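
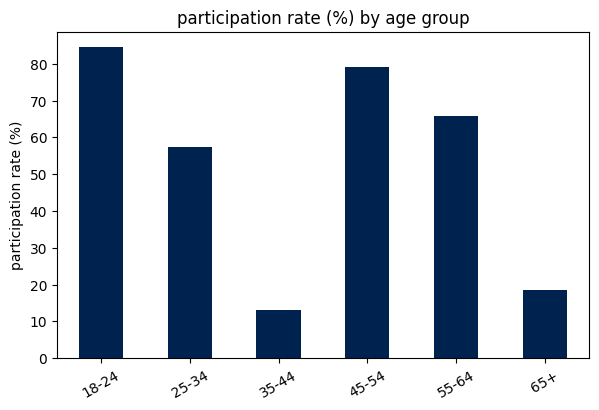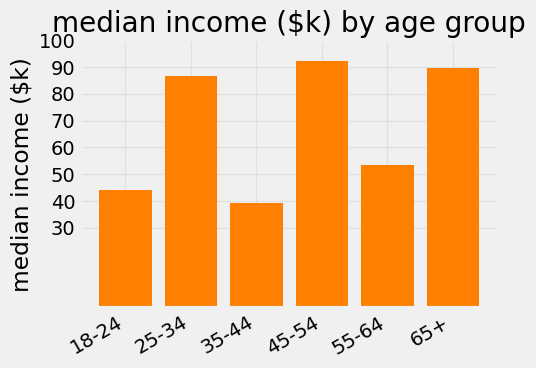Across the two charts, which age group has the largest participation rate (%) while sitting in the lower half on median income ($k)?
Chart 2 median median income ($k) ≈ 70; below-median age groups: 18-24, 35-44, 55-64. Among those, 18-24 has the highest participation rate (%) (≈ 80).

18-24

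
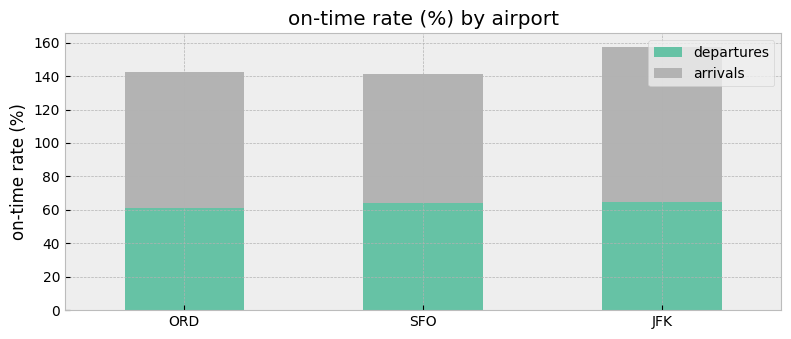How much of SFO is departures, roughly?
≈ 60

departures top ≈ 60, bottom ≈ 0; segment ≈ 60.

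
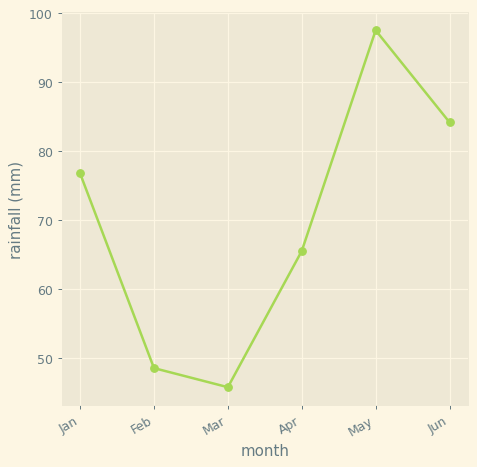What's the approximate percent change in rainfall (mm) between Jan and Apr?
≈ -13.3%

Jan ≈ 75, Apr ≈ 65; (65 − 75) / 75 ≈ -13.3%.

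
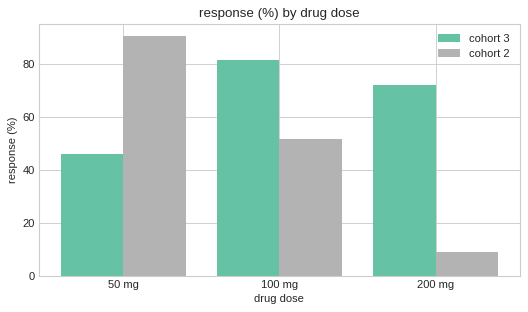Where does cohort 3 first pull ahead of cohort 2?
100 mg

50 mg: cohort 3 ≈ 50 vs cohort 2 ≈ 90 (not yet); 100 mg: cohort 3 ≈ 80 vs cohort 2 ≈ 50 (first crossover).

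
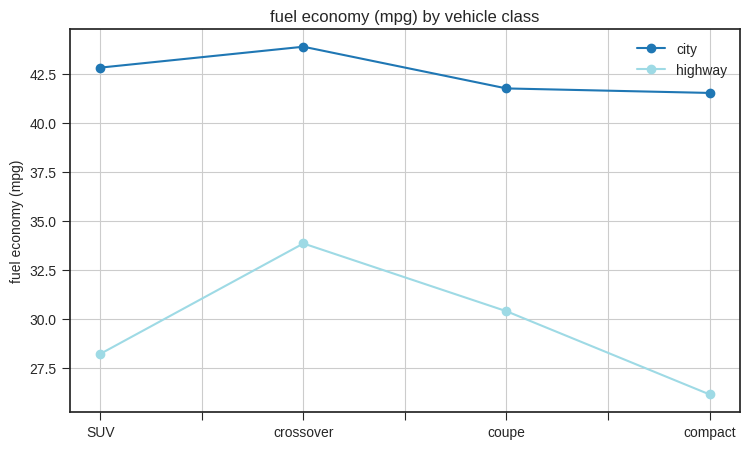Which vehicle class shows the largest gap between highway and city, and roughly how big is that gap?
compact: highway ≈ 26, city ≈ 42 → gap ≈ 16. Next-largest (SUV) is only ≈ 14.

compact, ≈ 16 mpg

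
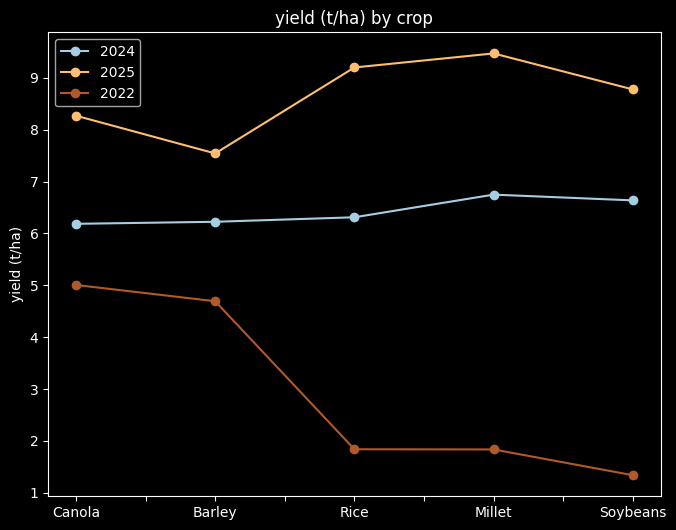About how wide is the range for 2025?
≈ 1

Max Millet ≈ 9, min Barley ≈ 8; range ≈ 1.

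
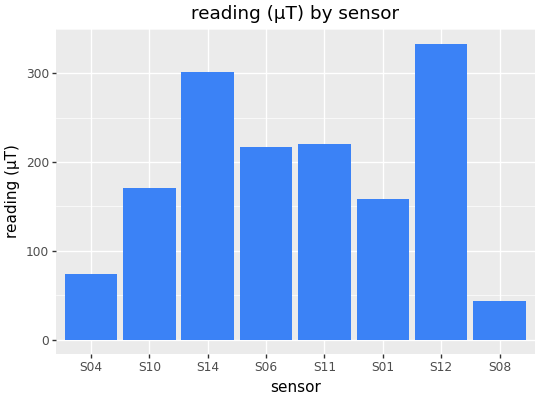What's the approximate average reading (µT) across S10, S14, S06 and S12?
(150 + 300 + 200 + 350) / 4 ≈ 250.

≈ 250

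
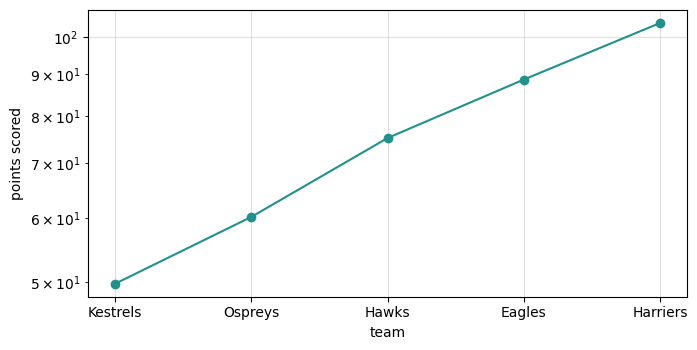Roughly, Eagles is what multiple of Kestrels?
Eagles ≈ 90, Kestrels ≈ 50; 90/50 ≈ 1.8.

≈ 1.8×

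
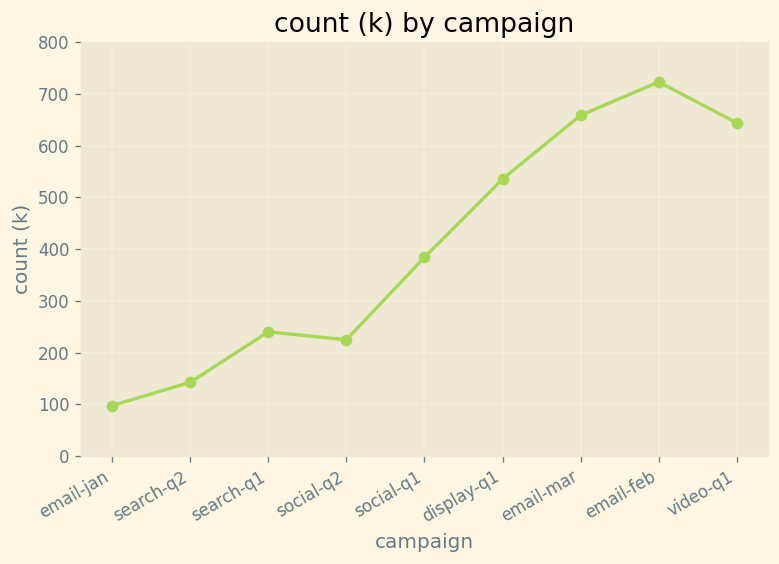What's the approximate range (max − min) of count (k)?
≈ 600

Max email-feb ≈ 700, min email-jan ≈ 100; range ≈ 600.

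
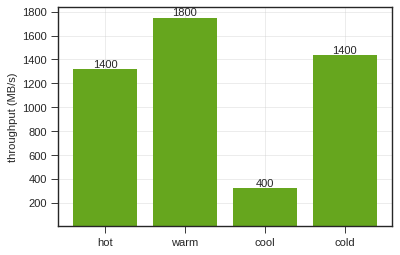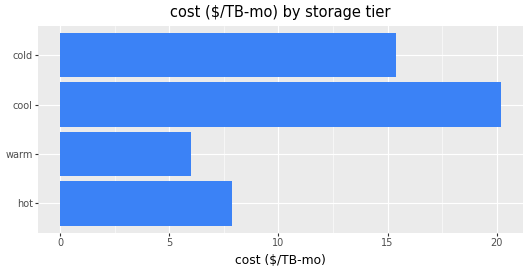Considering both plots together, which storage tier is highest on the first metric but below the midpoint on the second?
Chart 2 median cost ($/TB-mo) ≈ 12; below-median storage tiers: hot, warm. Among those, warm has the highest throughput (MB/s) (≈ 1800).

warm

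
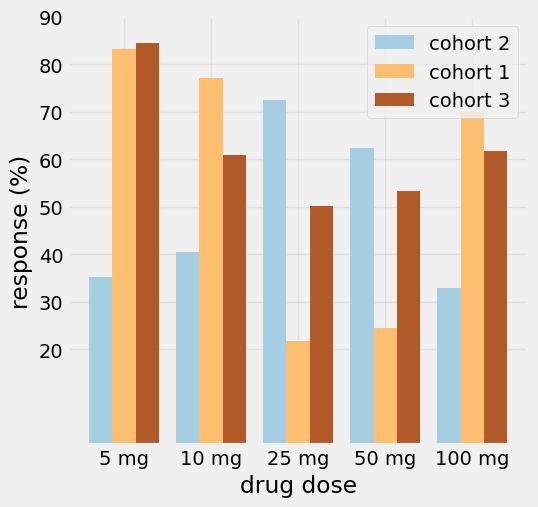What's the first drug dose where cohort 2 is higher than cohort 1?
10 mg: cohort 2 ≈ 40 vs cohort 1 ≈ 80 (not yet); 25 mg: cohort 2 ≈ 70 vs cohort 1 ≈ 20 (first crossover).

25 mg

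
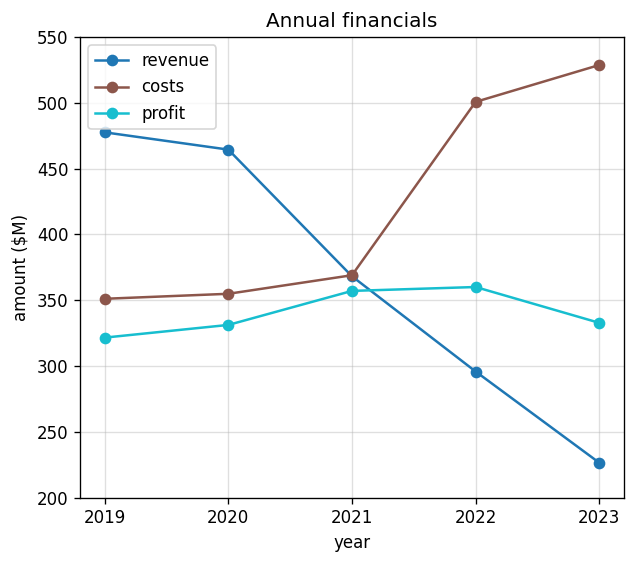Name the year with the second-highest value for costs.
2022

Top 3 for costs: 2023 ≈ 550, 2022 ≈ 500, 2021 ≈ 350.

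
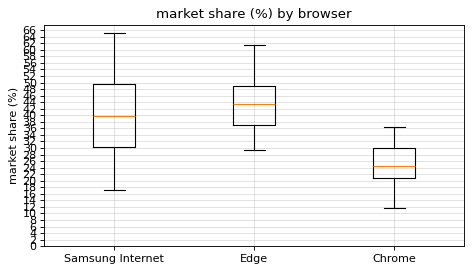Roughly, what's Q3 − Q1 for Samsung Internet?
Q3 ≈ 50, Q1 ≈ 30; IQR ≈ 20.

≈ 20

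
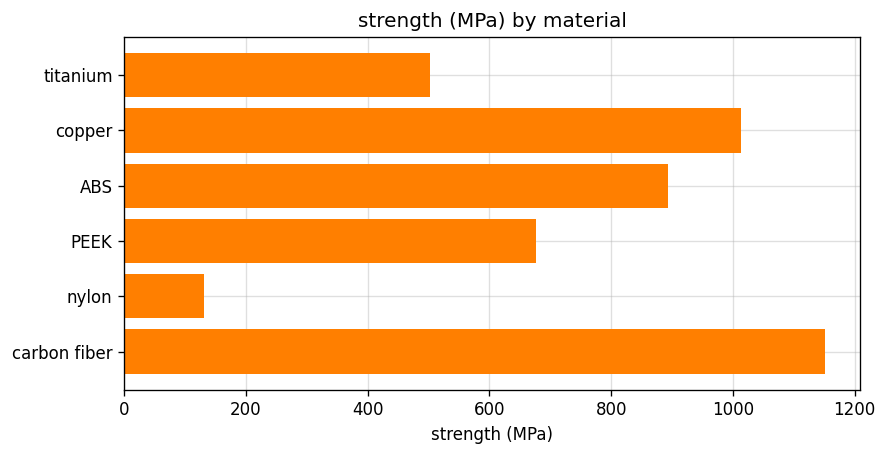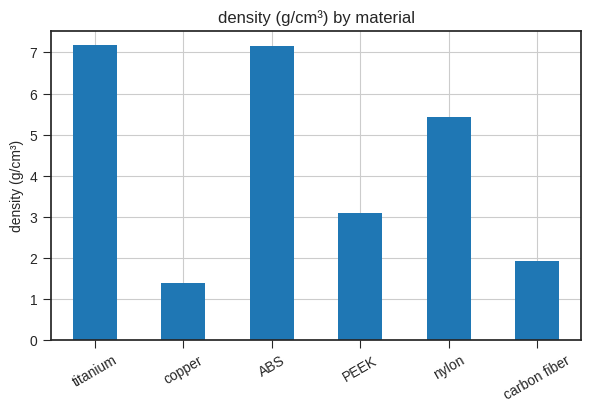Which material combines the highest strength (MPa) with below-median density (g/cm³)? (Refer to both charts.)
Chart 2 median density (g/cm³) ≈ 4; below-median materials: copper, PEEK, carbon fiber. Among those, carbon fiber has the highest strength (MPa) (≈ 1200).

carbon fiber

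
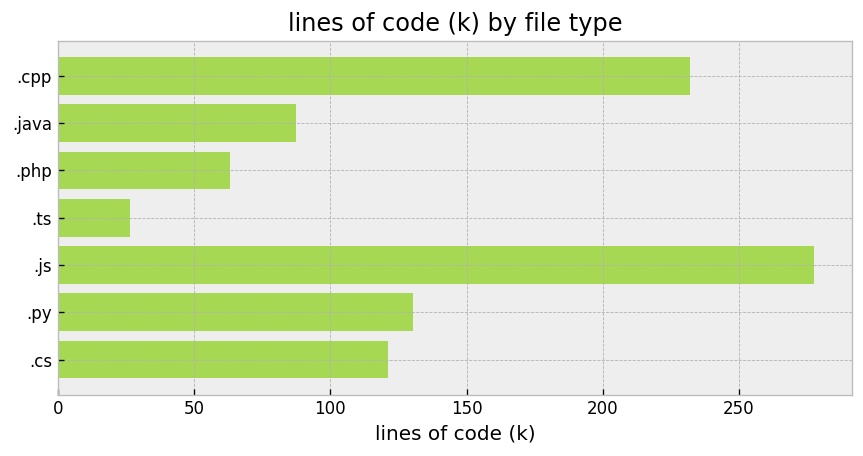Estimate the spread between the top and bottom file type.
≈ 250

Max .js ≈ 275, min .ts ≈ 25; range ≈ 250.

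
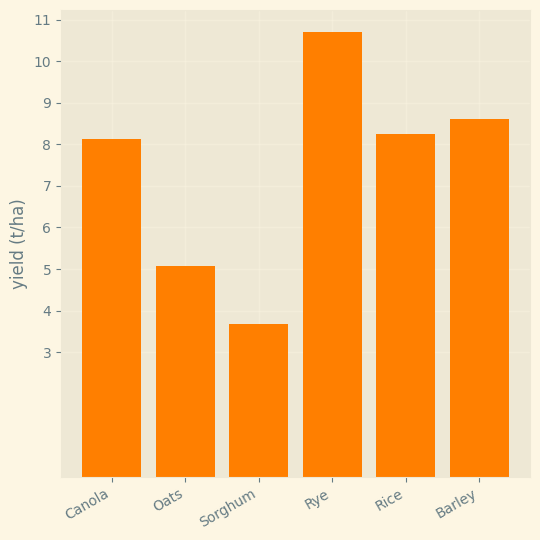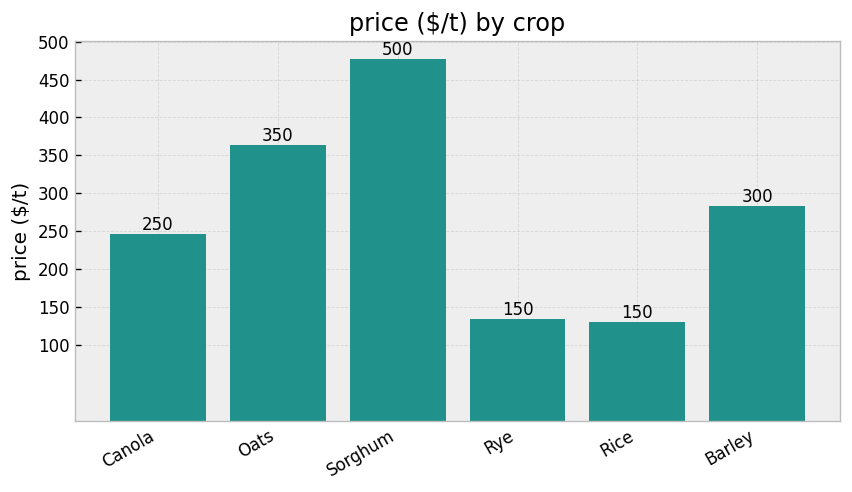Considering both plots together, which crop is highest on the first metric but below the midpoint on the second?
Rye

Chart 2 median price ($/t) ≈ 250; below-median crops: Canola, Rye, Rice. Among those, Rye has the highest yield (t/ha) (≈ 11).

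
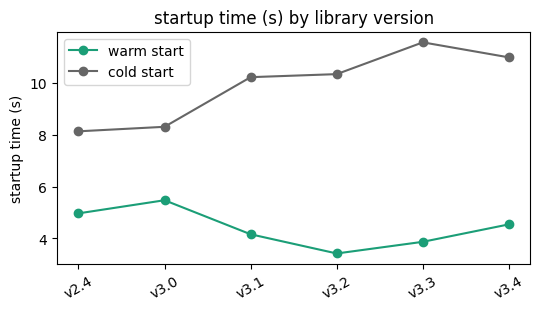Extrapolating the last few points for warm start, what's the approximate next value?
Last three: 3, 4, 5 → slope ≈ 1/step → next ≈ 6.

≈ 6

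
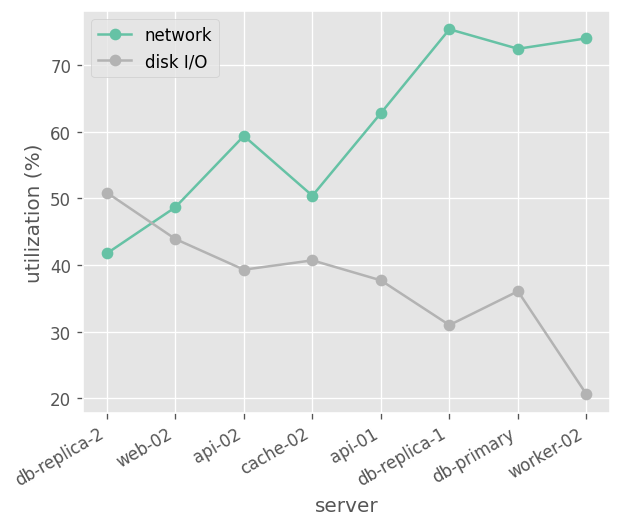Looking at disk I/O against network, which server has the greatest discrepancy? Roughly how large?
worker-02: disk I/O ≈ 20, network ≈ 75 → gap ≈ 55. Next-largest (db-replica-1) is only ≈ 45.

worker-02, ≈ 55 %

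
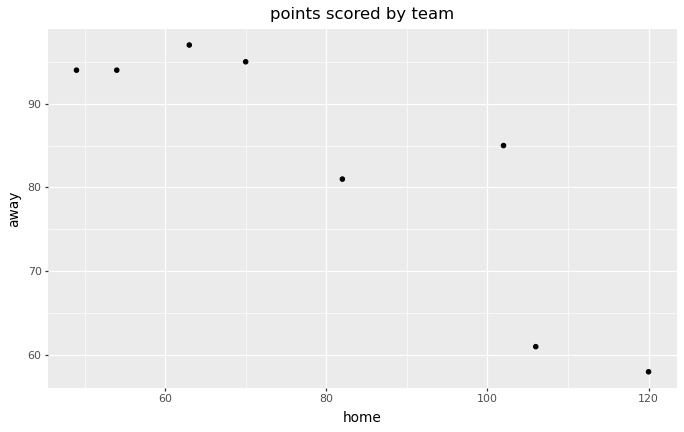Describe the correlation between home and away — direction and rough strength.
Points are negatively correlated; strong (|r| ≈ 0.9).

negative, strong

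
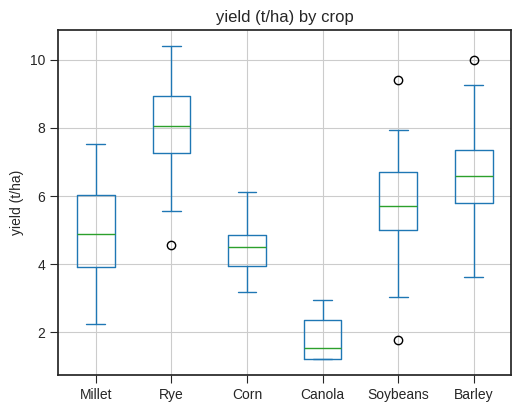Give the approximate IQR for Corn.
≈ 1

Q3 ≈ 5, Q1 ≈ 4; IQR ≈ 1.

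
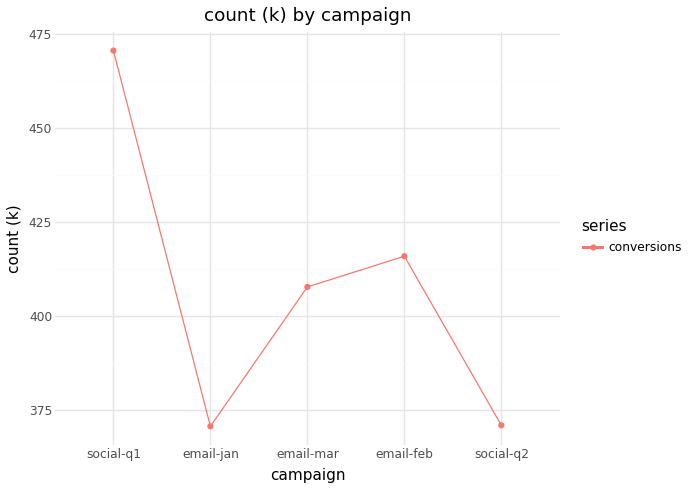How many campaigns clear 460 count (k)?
Above 460: social-q1.

1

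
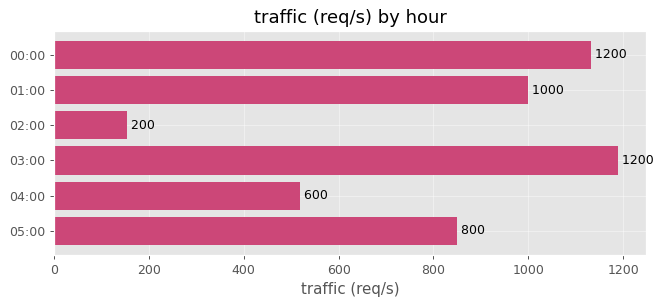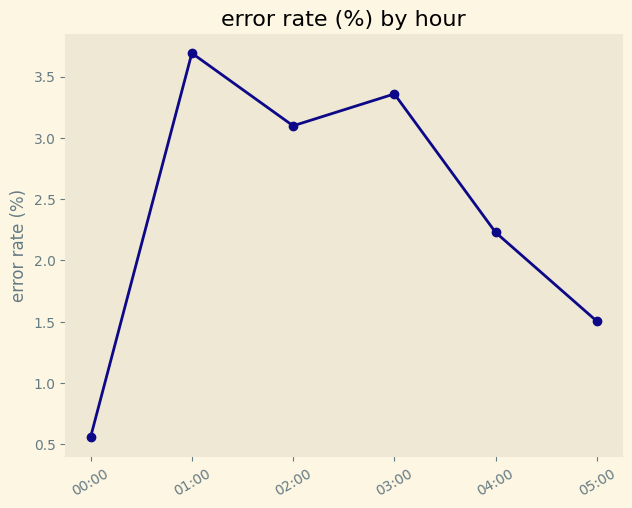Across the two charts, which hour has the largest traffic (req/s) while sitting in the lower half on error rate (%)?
00:00

Chart 2 median error rate (%) ≈ 2.5; below-median hours: 00:00, 04:00, 05:00. Among those, 00:00 has the highest traffic (req/s) (≈ 1200).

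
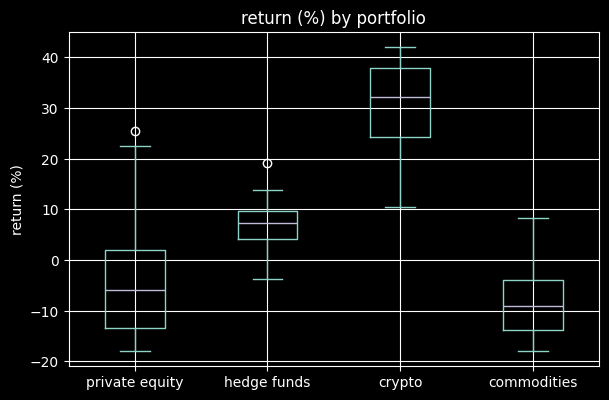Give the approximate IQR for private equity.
Q3 ≈ 0, Q1 ≈ -15; IQR ≈ 15.

≈ 15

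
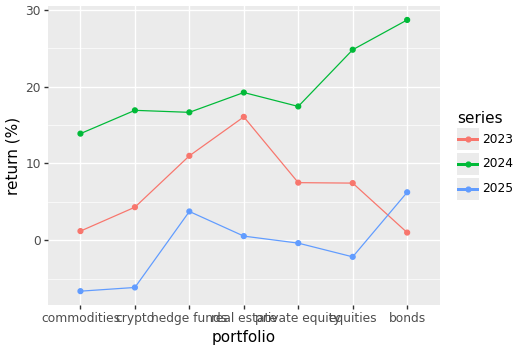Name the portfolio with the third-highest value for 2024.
Top 4 for 2024: bonds ≈ 30, equities ≈ 25, real estate ≈ 20, private equity ≈ 15.

real estate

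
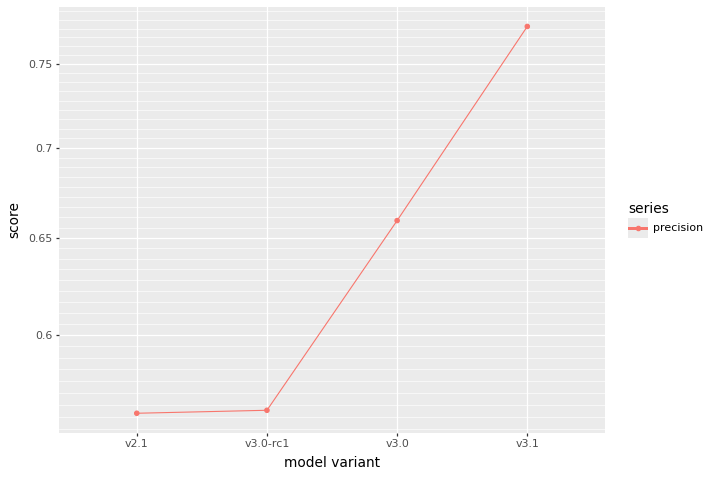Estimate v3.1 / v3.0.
v3.1 ≈ 0.78, v3.0 ≈ 0.66; 0.78/0.66 ≈ 1.18.

≈ 1.18×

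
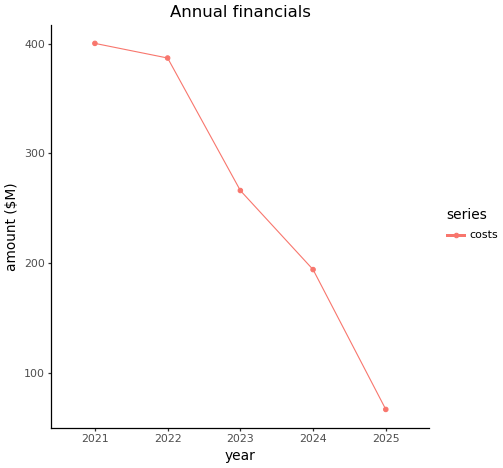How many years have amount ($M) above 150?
4

Above 150: 2021, 2022, 2023, 2024.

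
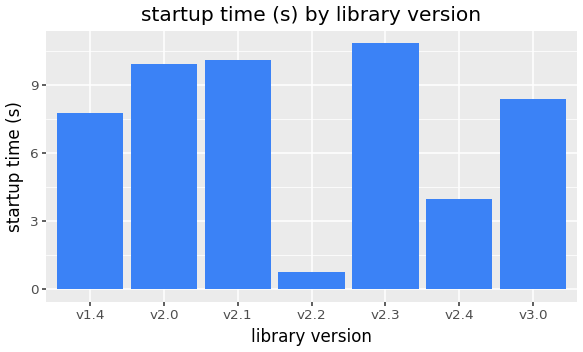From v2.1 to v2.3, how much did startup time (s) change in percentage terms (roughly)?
≈ +10%

v2.1 ≈ 10, v2.3 ≈ 11; (11 − 10) / 10 ≈ +10%.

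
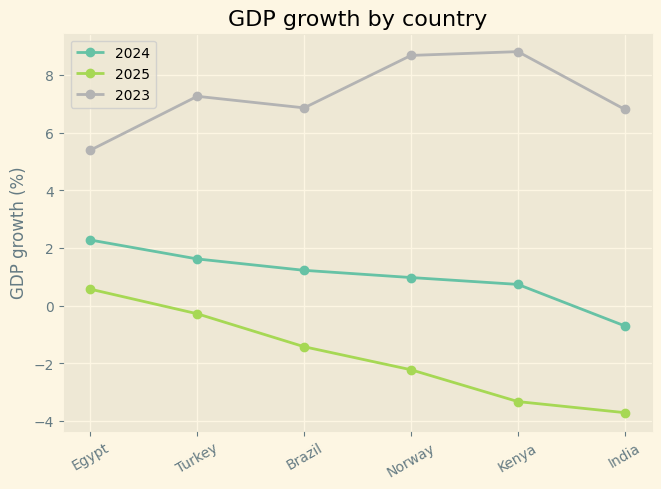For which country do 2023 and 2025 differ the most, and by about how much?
Kenya, ≈ 12 %

Kenya: 2023 ≈ 8, 2025 ≈ -4 → gap ≈ 12. Next-largest (Norway) is only ≈ 10.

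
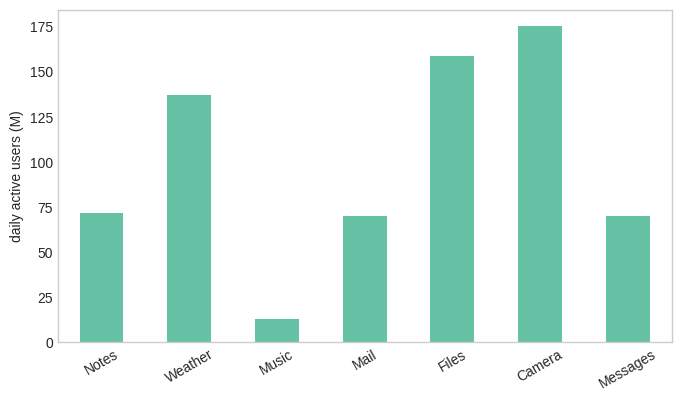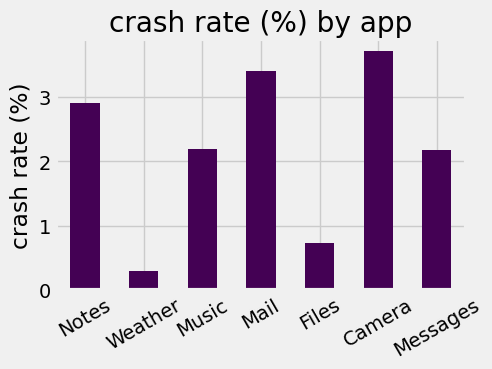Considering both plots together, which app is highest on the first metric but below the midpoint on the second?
Chart 2 median crash rate (%) ≈ 2; below-median apps: Weather, Files, Messages. Among those, Files has the highest daily active users (M) (≈ 160).

Files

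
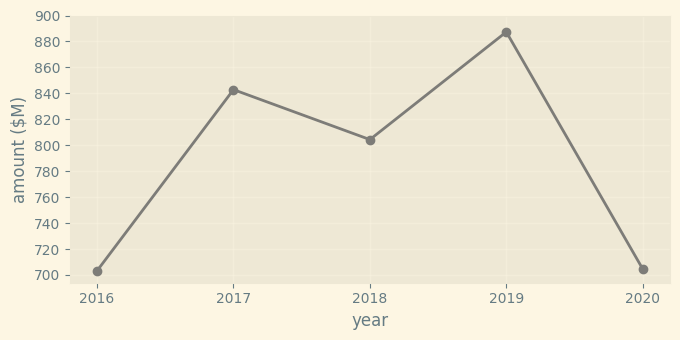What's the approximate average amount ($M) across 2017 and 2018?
≈ 820

(840 + 800) / 2 ≈ 820.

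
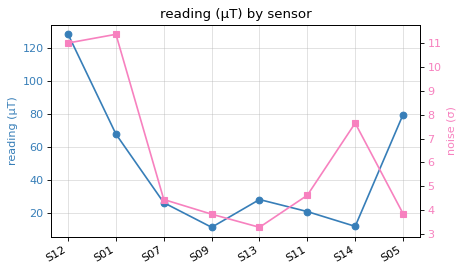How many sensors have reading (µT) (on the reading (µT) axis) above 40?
3

Above 40: S12, S01, S05.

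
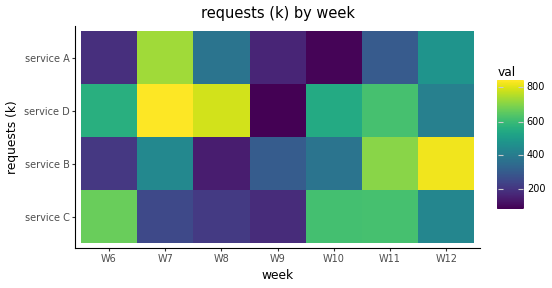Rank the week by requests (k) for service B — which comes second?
Top 3 for service B: W12 ≈ 800, W11 ≈ 700, W7 ≈ 400.

W11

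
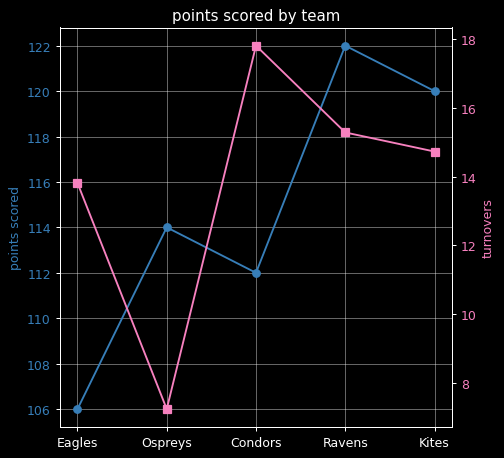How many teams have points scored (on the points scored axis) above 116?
2

Above 116: Ravens, Kites.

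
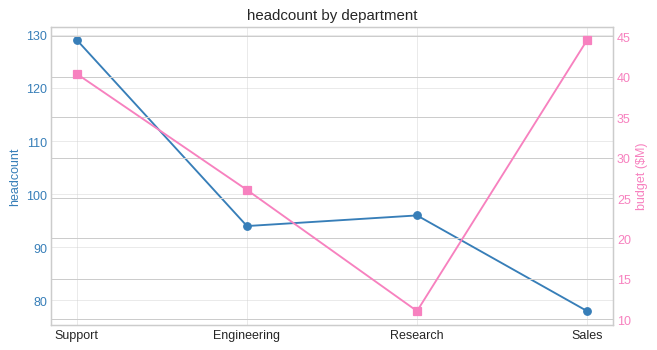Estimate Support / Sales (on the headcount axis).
Support ≈ 130, Sales ≈ 80; 130/80 ≈ 1.62.

≈ 1.62×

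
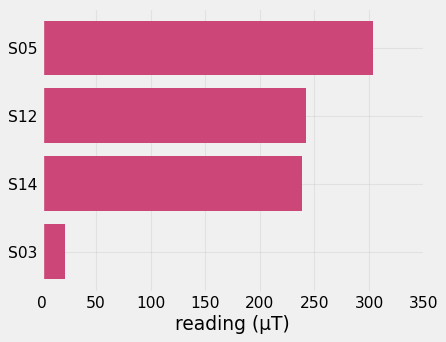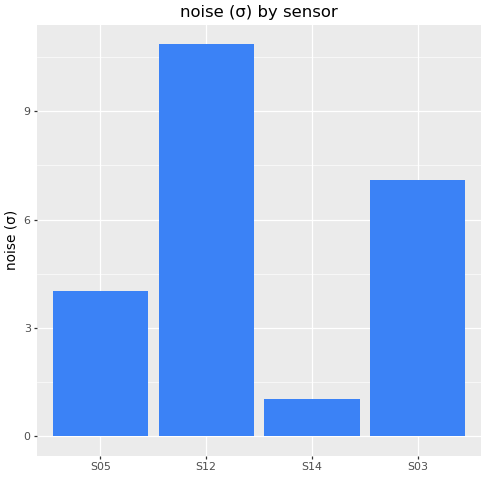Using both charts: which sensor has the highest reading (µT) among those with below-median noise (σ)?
S05

Chart 2 median noise (σ) ≈ 6; below-median sensors: S05, S14. Among those, S05 has the highest reading (µT) (≈ 300).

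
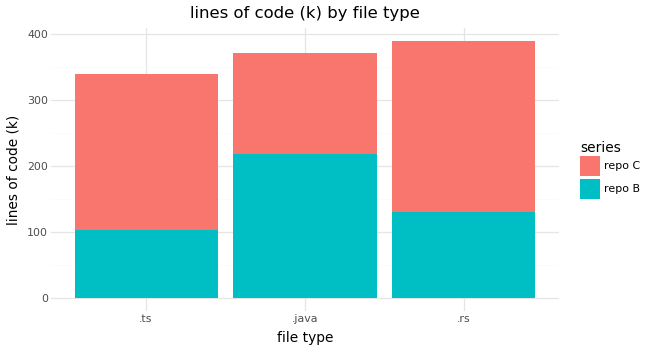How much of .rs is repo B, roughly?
≈ 150

repo B top ≈ 150, bottom ≈ 0; segment ≈ 150.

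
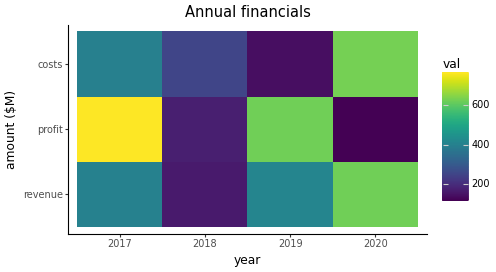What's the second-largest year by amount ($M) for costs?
2017

Top 3 for costs: 2020 ≈ 600, 2017 ≈ 400, 2018 ≈ 200.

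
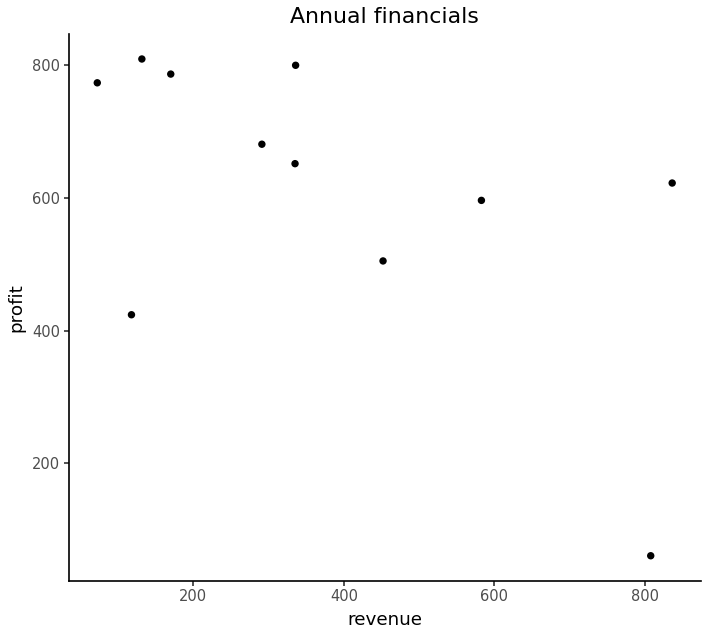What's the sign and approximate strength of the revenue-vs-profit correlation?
Points are negatively correlated; moderate (|r| ≈ 0.6).

negative, moderate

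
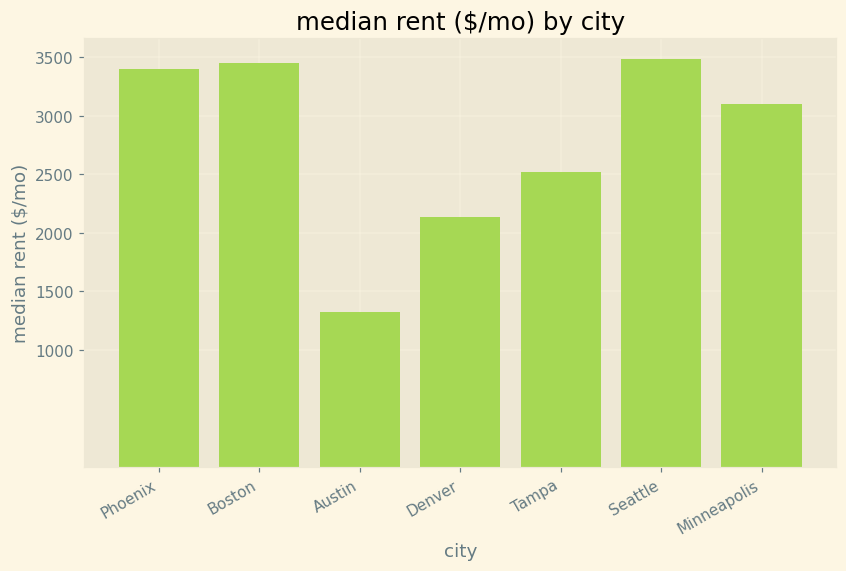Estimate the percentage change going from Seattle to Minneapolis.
≈ -14.3%

Seattle ≈ 3500, Minneapolis ≈ 3000; (3000 − 3500) / 3500 ≈ -14.3%.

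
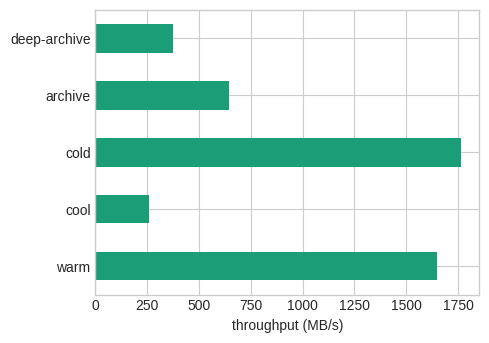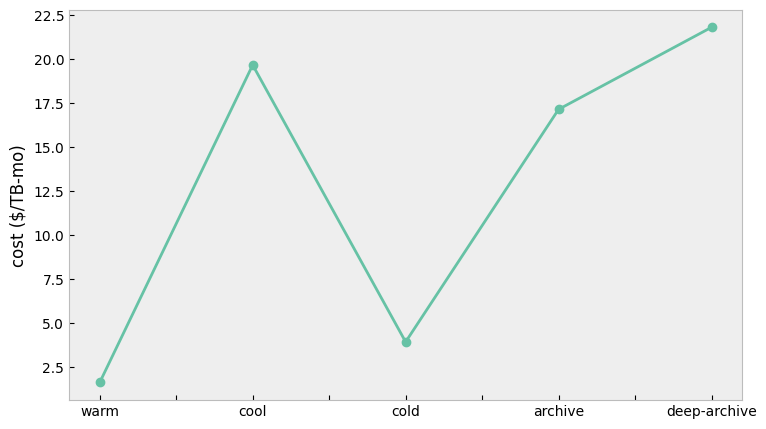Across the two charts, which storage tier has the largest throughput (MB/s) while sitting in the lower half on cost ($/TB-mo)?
Chart 2 median cost ($/TB-mo) ≈ 18; below-median storage tiers: warm, cold. Among those, cold has the highest throughput (MB/s) (≈ 1800).

cold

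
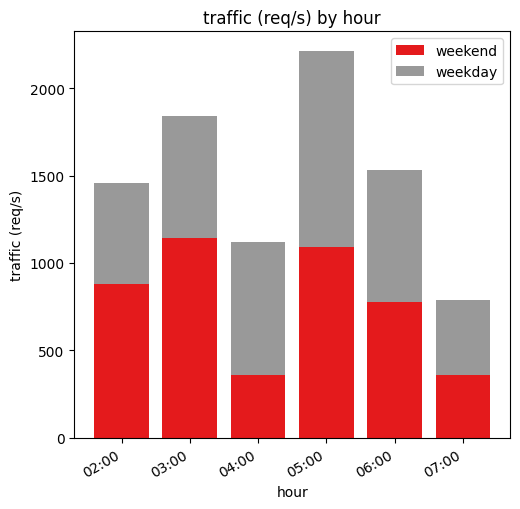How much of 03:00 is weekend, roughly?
≈ 1200

weekend top ≈ 1200, bottom ≈ 0; segment ≈ 1200.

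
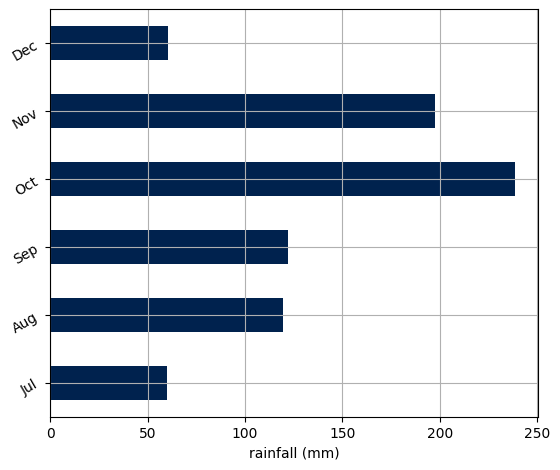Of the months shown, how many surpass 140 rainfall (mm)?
Above 140: Oct, Nov.

2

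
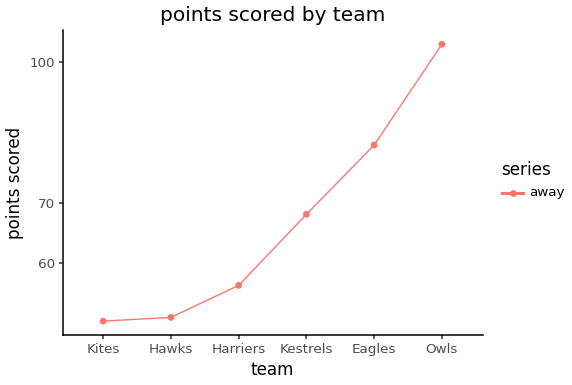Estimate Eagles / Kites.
Eagles ≈ 80, Kites ≈ 50; 80/50 ≈ 1.6.

≈ 1.6×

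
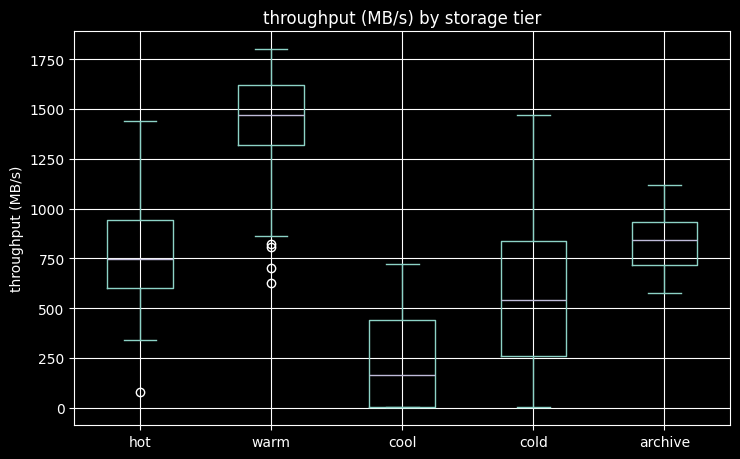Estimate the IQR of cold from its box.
Q3 ≈ 800, Q1 ≈ 200; IQR ≈ 600.

≈ 600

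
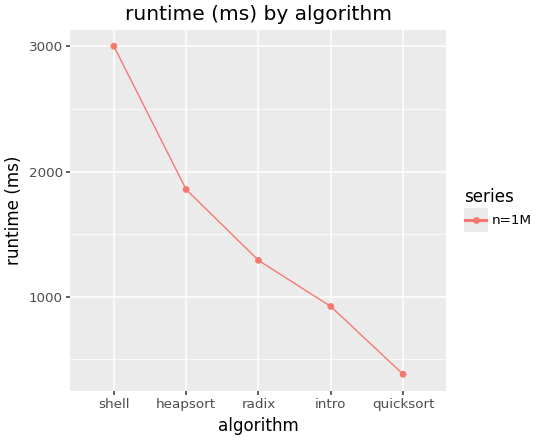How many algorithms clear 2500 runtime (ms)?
1

Above 2500: shell.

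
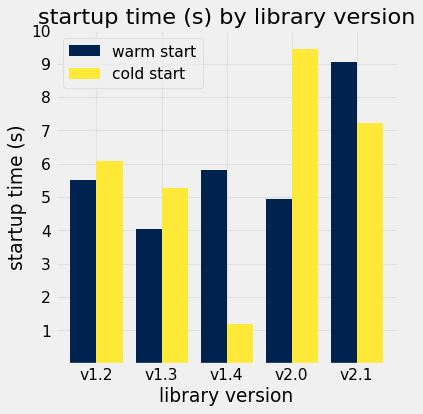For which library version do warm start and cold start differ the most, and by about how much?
v1.4, ≈ 5 s

v1.4: warm start ≈ 6, cold start ≈ 1 → gap ≈ 5. Next-largest (v2.0) is only ≈ 4.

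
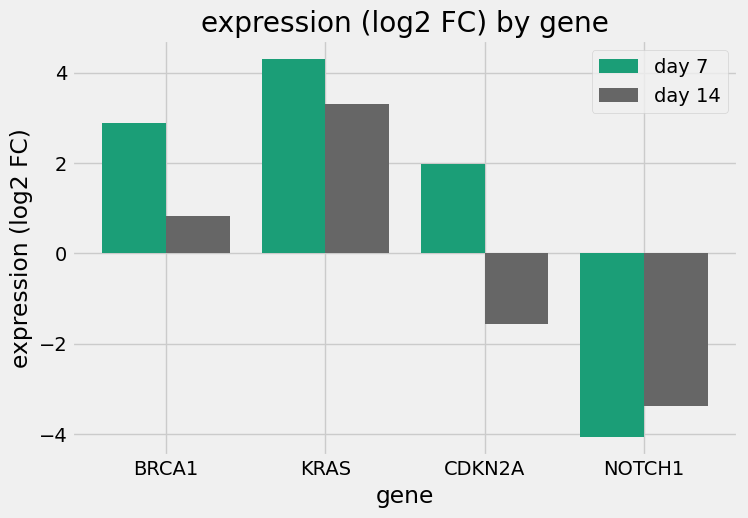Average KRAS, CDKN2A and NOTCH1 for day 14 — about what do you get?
(3 + -2 + -3) / 3 ≈ -1.

≈ -1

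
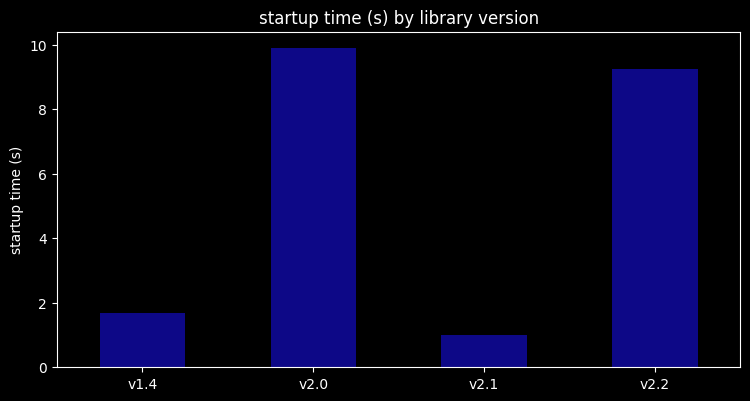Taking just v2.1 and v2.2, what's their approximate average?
(1 + 9) / 2 ≈ 5.

≈ 5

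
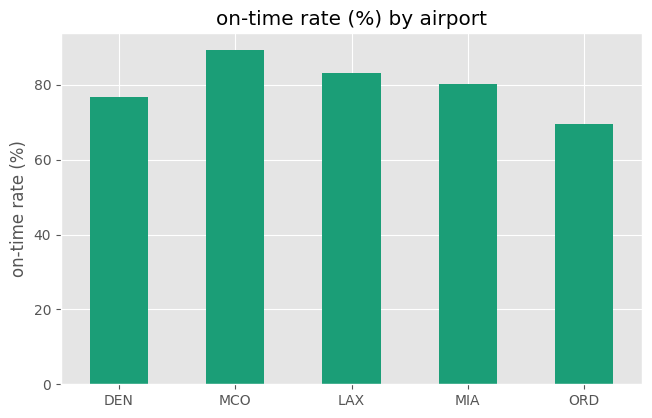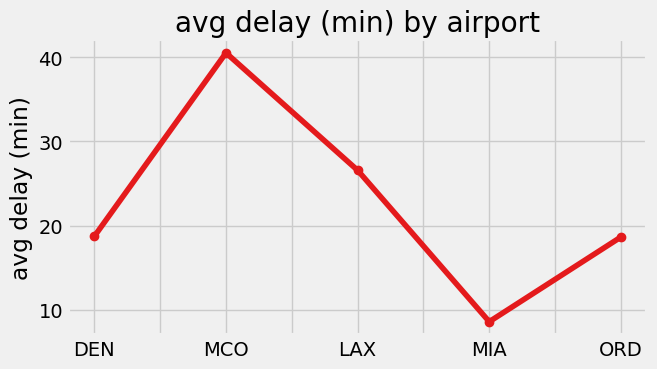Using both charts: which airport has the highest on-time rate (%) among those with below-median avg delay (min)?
MIA

Chart 2 median avg delay (min) ≈ 20; below-median airports: MIA, ORD. Among those, MIA has the highest on-time rate (%) (≈ 80).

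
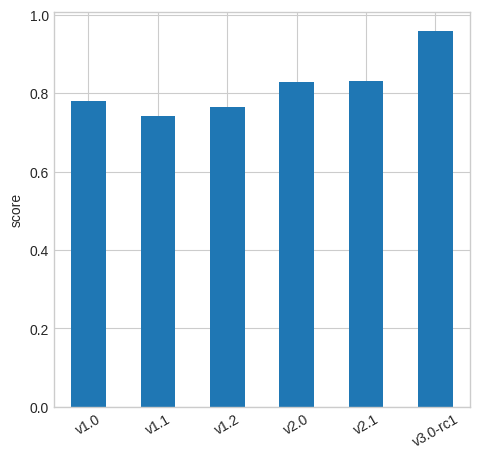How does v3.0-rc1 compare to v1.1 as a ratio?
v3.0-rc1 ≈ 1.0, v1.1 ≈ 0.7; 1.0/0.7 ≈ 1.43.

≈ 1.43×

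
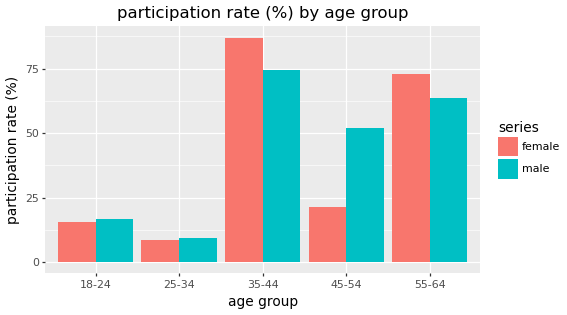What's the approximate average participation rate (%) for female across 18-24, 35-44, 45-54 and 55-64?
≈ 50

(20 + 90 + 20 + 70) / 4 ≈ 50.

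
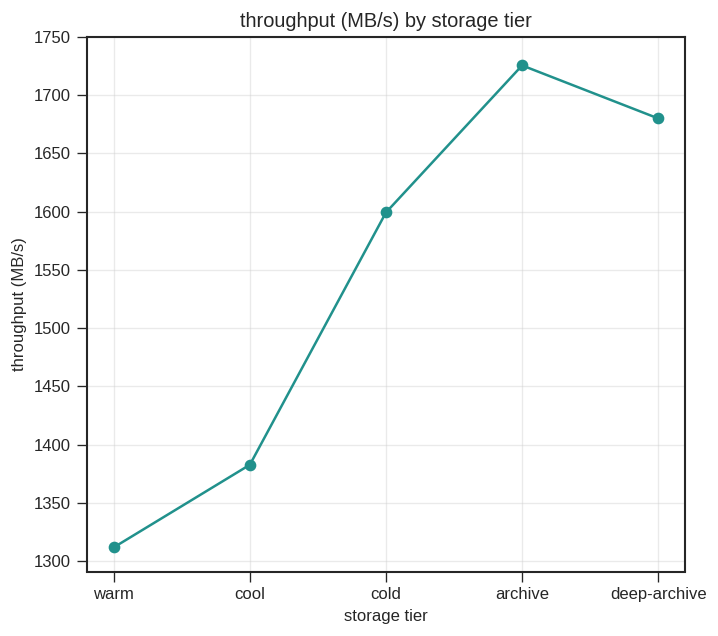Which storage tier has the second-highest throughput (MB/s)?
deep-archive

Top 3: archive ≈ 1750, deep-archive ≈ 1700, cold ≈ 1600.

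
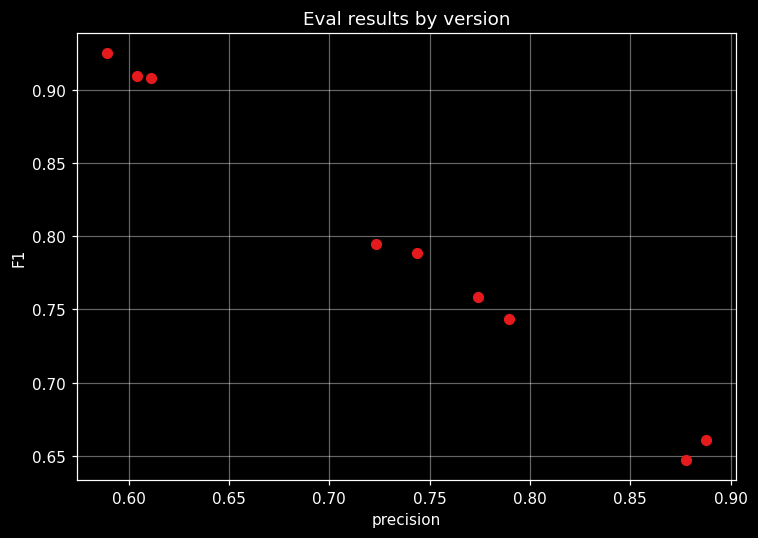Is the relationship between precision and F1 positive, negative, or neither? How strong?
Points are negatively correlated; strong (|r| ≈ 1.0).

negative, strong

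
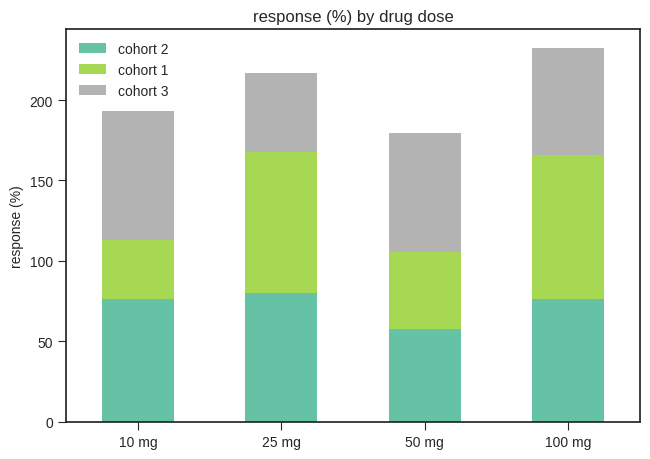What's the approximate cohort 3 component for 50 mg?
cohort 3 top ≈ 180, bottom ≈ 100; segment ≈ 80.

≈ 80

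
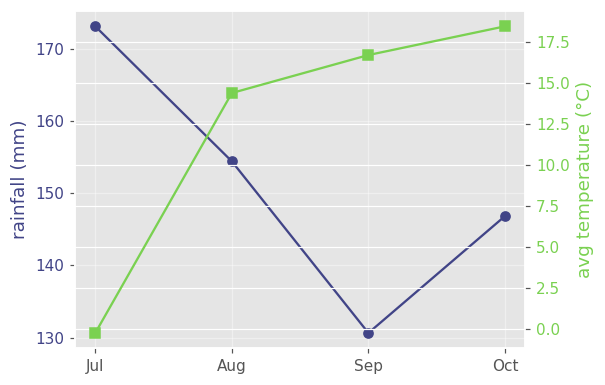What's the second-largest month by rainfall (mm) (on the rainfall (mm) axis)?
Aug

Top 3 (on the rainfall (mm) axis): Jul ≈ 175, Aug ≈ 155, Oct ≈ 145.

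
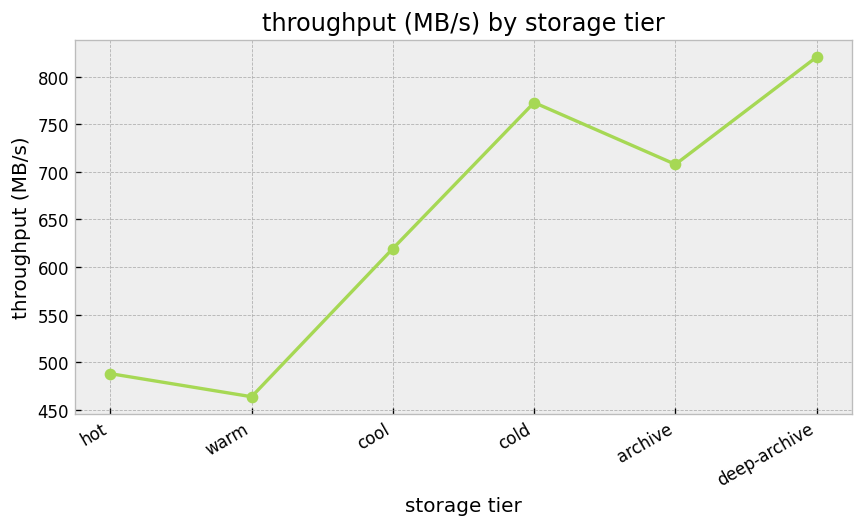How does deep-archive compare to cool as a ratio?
deep-archive ≈ 800, cool ≈ 600; 800/600 ≈ 1.33.

≈ 1.33×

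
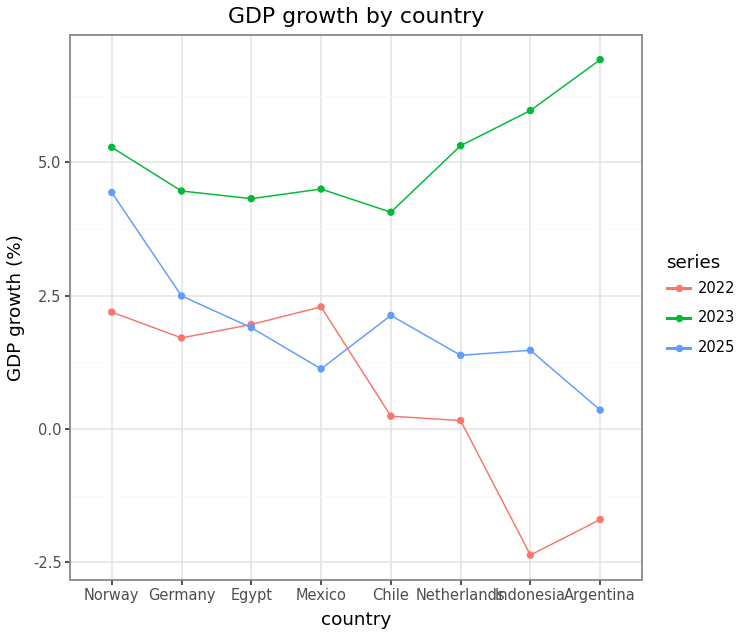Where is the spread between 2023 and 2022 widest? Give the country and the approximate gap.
Argentina: 2023 ≈ 7, 2022 ≈ -2 → gap ≈ 9. Next-largest (Indonesia) is only ≈ 8.

Argentina, ≈ 9 %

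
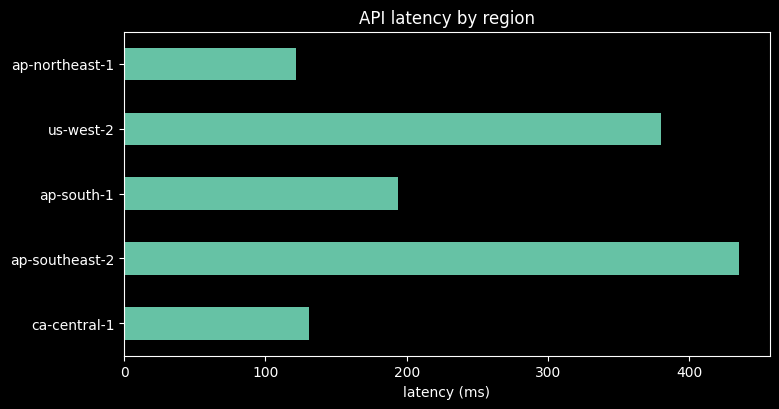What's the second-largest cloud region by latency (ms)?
Top 3: ap-southeast-2 ≈ 450, us-west-2 ≈ 400, ap-south-1 ≈ 200.

us-west-2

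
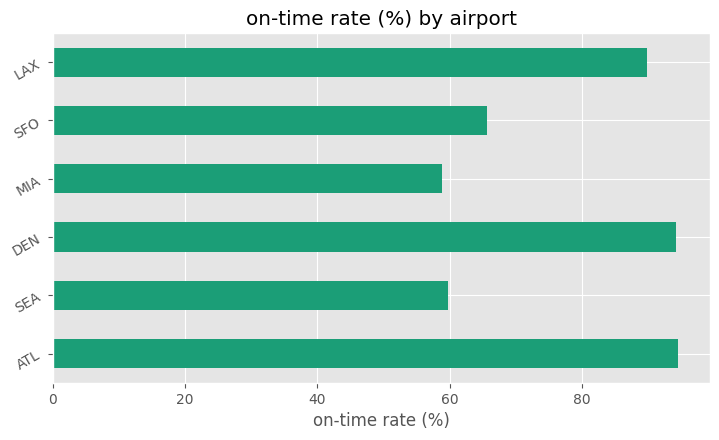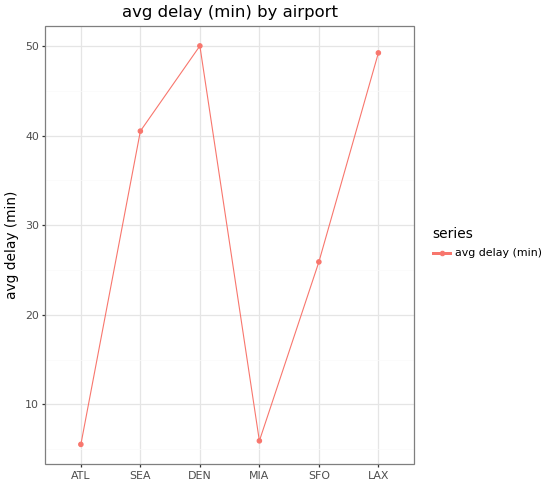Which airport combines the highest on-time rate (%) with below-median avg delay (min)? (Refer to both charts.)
Chart 2 median avg delay (min) ≈ 35; below-median airports: ATL, MIA, SFO. Among those, ATL has the highest on-time rate (%) (≈ 90).

ATL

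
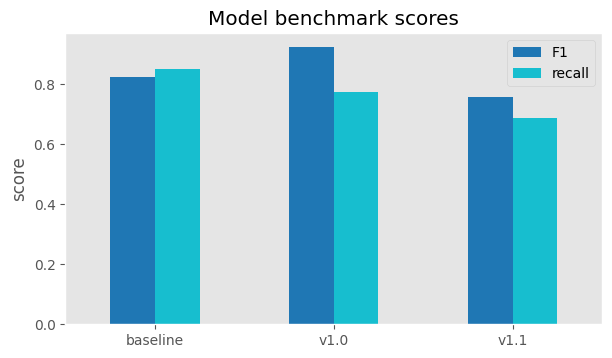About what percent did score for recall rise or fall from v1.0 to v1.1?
≈ -12.5%

v1.0 ≈ 0.8, v1.1 ≈ 0.7; (0.7 − 0.8) / 0.8 ≈ -12.5%.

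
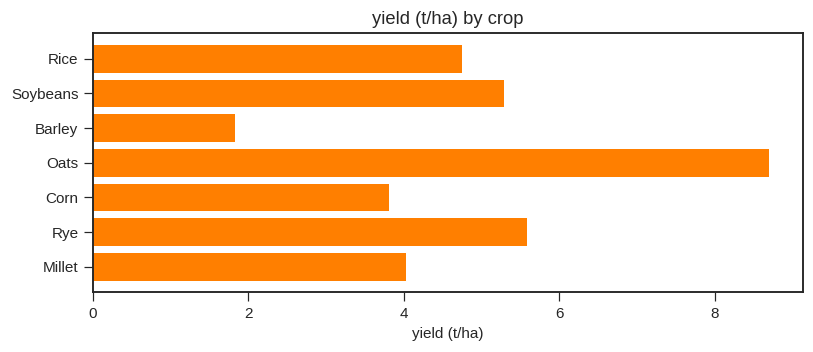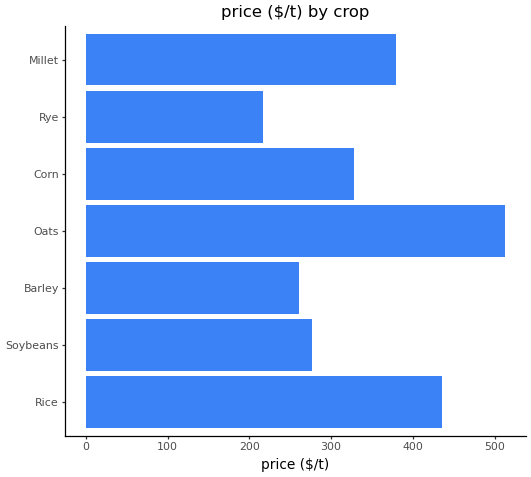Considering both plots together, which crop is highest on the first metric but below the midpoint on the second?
Rye

Chart 2 median price ($/t) ≈ 350; below-median crops: Soybeans, Barley, Rye. Among those, Rye has the highest yield (t/ha) (≈ 6).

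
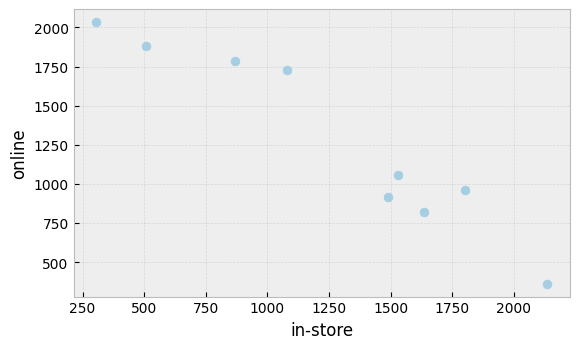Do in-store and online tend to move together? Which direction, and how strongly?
Points are negatively correlated; strong (|r| ≈ 1.0).

negative, strong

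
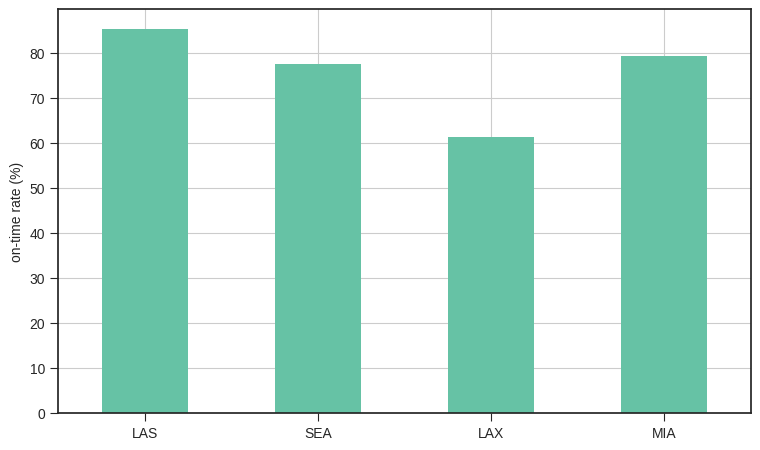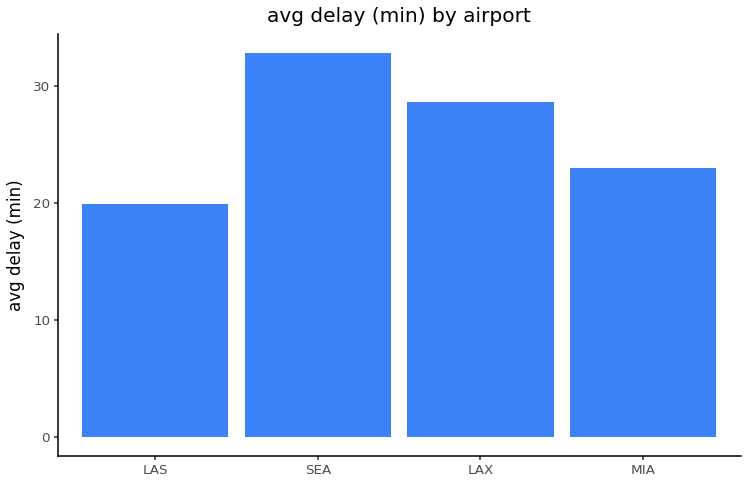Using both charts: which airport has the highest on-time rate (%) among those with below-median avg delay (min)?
Chart 2 median avg delay (min) ≈ 25; below-median airports: LAS, MIA. Among those, LAS has the highest on-time rate (%) (≈ 90).

LAS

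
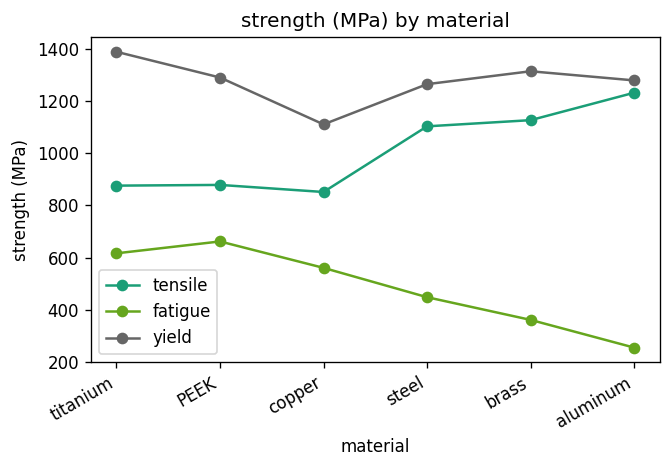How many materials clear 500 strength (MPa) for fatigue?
Above 500: titanium, PEEK, copper.

3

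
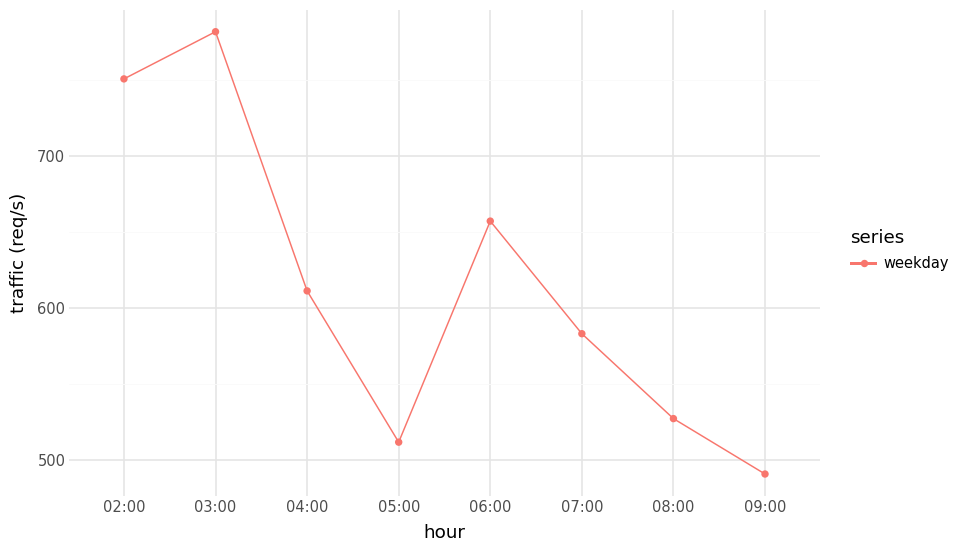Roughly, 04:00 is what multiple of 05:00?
≈ 1.2×

04:00 ≈ 600, 05:00 ≈ 500; 600/500 ≈ 1.2.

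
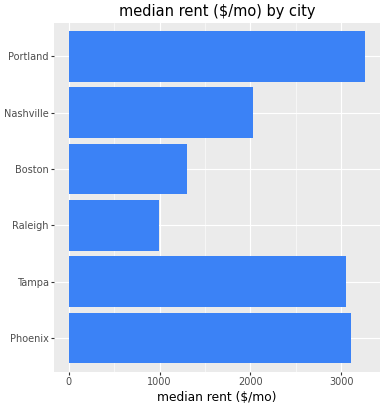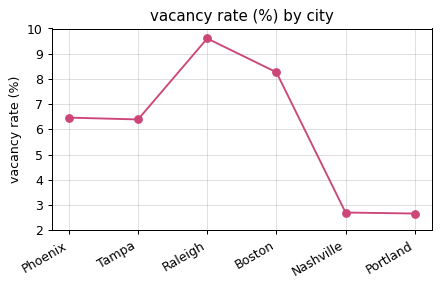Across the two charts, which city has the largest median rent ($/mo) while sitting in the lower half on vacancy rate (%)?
Portland

Chart 2 median vacancy rate (%) ≈ 6; below-median cities: Tampa, Nashville, Portland. Among those, Portland has the highest median rent ($/mo) (≈ 3500).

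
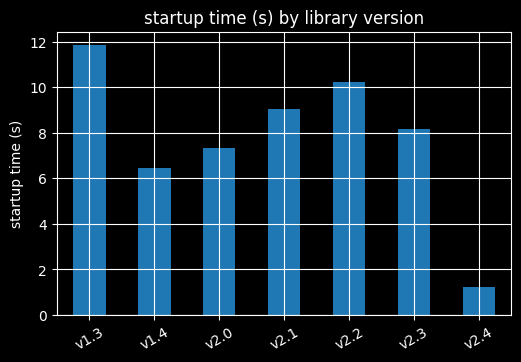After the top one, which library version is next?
Top 3: v1.3 ≈ 12, v2.2 ≈ 10, v2.1 ≈ 9.

v2.2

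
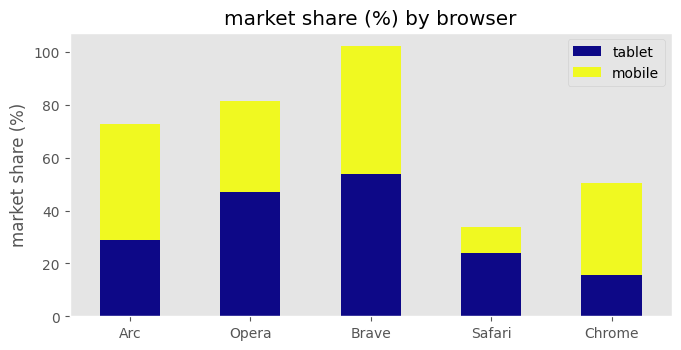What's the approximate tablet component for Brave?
≈ 50

tablet top ≈ 50, bottom ≈ 0; segment ≈ 50.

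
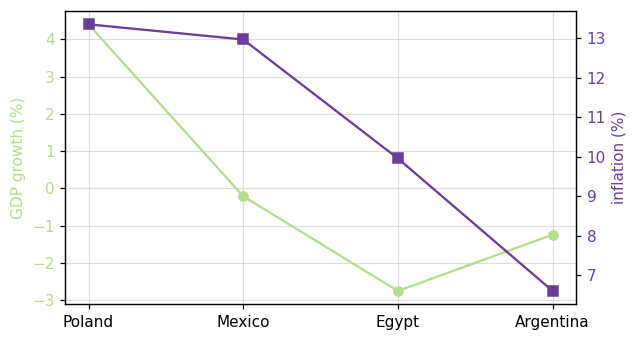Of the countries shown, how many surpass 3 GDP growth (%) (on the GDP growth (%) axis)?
1

Above 3: Poland.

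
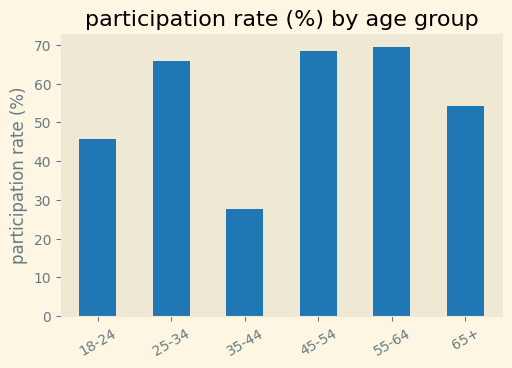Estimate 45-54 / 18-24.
≈ 1.4×

45-54 ≈ 70, 18-24 ≈ 50; 70/50 ≈ 1.4.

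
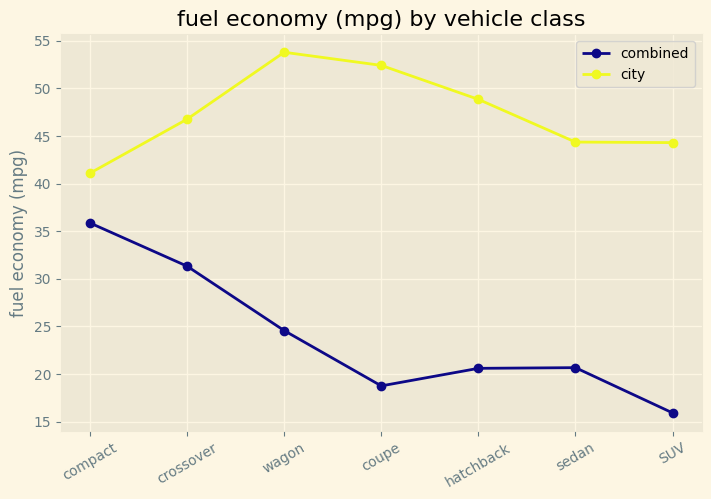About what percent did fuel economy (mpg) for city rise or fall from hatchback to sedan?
≈ -10%

hatchback ≈ 50, sedan ≈ 45; (45 − 50) / 50 ≈ -10%.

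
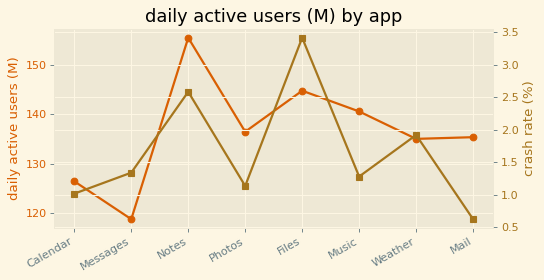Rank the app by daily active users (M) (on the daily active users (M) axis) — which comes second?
Files

Top 3 (on the daily active users (M) axis): Notes ≈ 155, Files ≈ 145, Music ≈ 140.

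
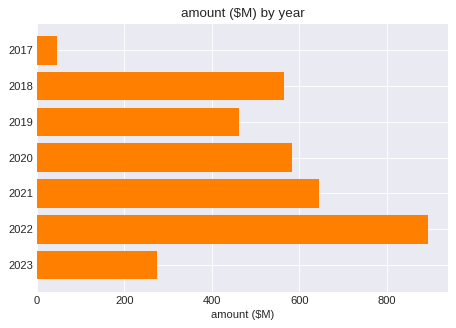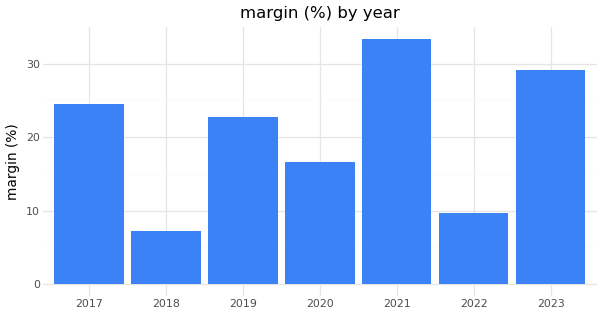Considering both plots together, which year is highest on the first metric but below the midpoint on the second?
2022

Chart 2 median margin (%) ≈ 25; below-median years: 2018, 2020, 2022. Among those, 2022 has the highest amount ($M) (≈ 900).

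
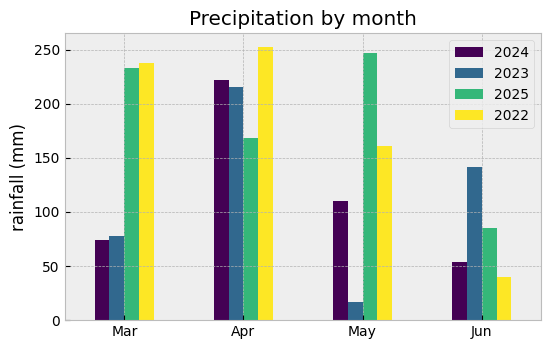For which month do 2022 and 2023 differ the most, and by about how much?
Mar: 2022 ≈ 250, 2023 ≈ 75 → gap ≈ 175. Next-largest (May) is only ≈ 125.

Mar, ≈ 175 mm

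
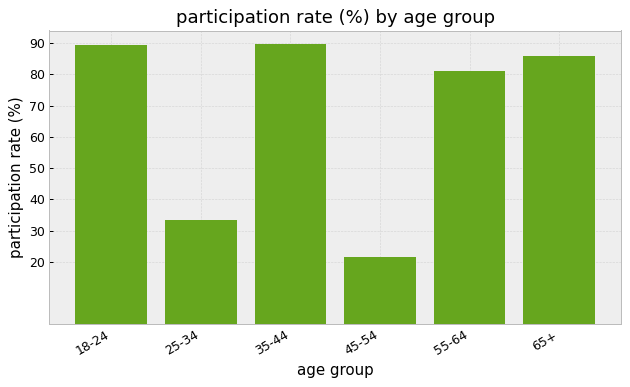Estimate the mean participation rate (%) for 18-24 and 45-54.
≈ 55

(90 + 20) / 2 ≈ 55.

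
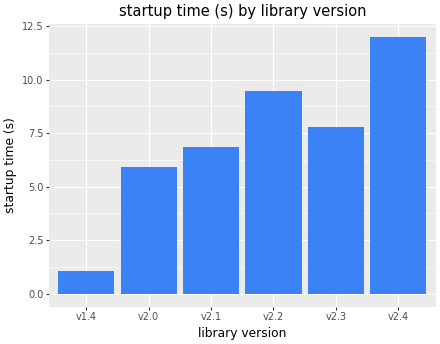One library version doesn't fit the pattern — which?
v1.4 ≈ 1; the rest sit between ≈ 6 and ≈ 12.

v1.4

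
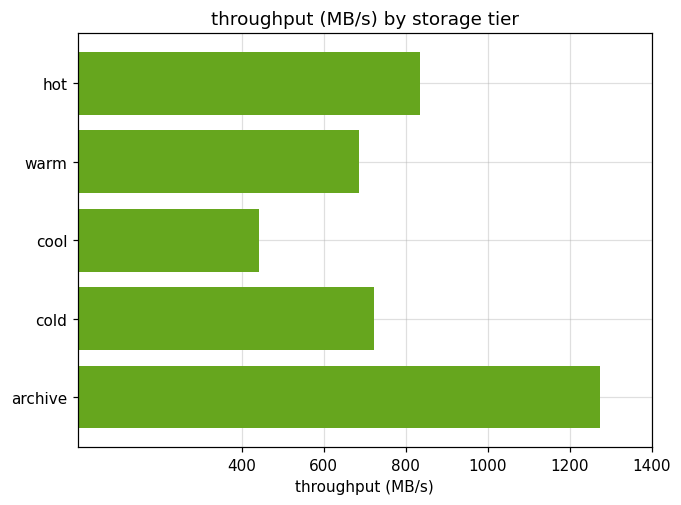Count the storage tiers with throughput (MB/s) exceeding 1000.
Above 1000: archive.

1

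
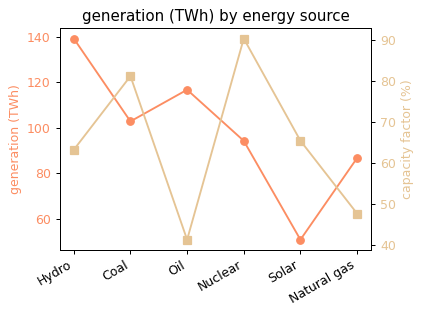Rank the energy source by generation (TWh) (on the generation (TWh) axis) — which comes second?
Top 3 (on the generation (TWh) axis): Hydro ≈ 140, Oil ≈ 120, Coal ≈ 100.

Oil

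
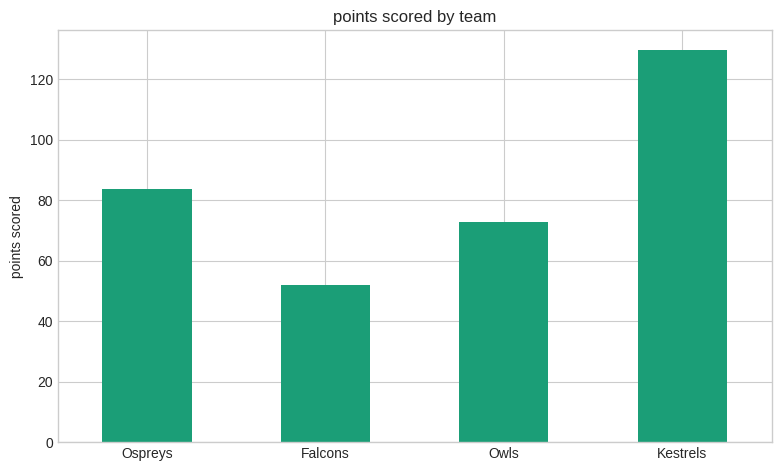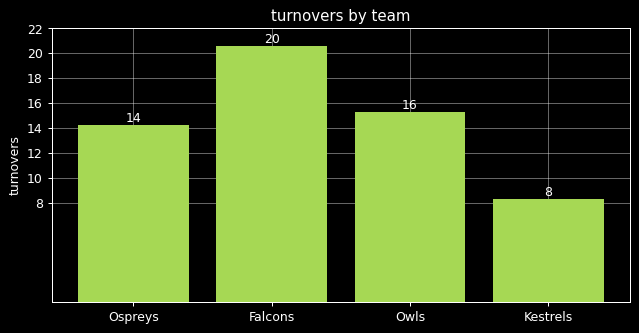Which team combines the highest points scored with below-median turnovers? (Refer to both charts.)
Chart 2 median turnovers ≈ 14; below-median teams: Ospreys, Kestrels. Among those, Kestrels has the highest points scored (≈ 120).

Kestrels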